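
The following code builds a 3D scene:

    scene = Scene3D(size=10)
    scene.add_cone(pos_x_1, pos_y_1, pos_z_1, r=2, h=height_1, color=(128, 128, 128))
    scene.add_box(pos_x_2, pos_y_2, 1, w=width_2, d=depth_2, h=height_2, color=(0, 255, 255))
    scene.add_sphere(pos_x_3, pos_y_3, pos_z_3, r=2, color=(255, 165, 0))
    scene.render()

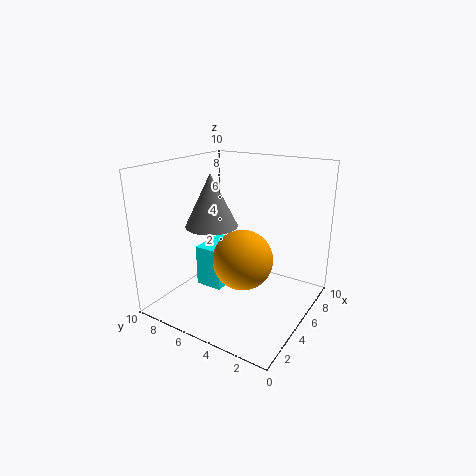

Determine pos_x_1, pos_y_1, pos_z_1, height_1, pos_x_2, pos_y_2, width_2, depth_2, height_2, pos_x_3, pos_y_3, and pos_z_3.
pos_x_1 = 6
pos_y_1 = 8
pos_z_1 = 5
height_1 = 4
pos_x_2 = 4
pos_y_2 = 6
width_2 = 3
depth_2 = 2
height_2 = 3
pos_x_3 = 4
pos_y_3 = 4
pos_z_3 = 4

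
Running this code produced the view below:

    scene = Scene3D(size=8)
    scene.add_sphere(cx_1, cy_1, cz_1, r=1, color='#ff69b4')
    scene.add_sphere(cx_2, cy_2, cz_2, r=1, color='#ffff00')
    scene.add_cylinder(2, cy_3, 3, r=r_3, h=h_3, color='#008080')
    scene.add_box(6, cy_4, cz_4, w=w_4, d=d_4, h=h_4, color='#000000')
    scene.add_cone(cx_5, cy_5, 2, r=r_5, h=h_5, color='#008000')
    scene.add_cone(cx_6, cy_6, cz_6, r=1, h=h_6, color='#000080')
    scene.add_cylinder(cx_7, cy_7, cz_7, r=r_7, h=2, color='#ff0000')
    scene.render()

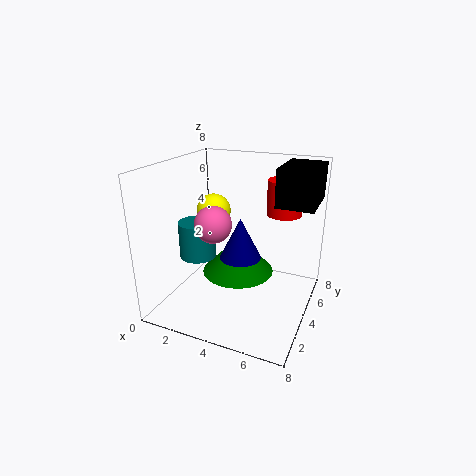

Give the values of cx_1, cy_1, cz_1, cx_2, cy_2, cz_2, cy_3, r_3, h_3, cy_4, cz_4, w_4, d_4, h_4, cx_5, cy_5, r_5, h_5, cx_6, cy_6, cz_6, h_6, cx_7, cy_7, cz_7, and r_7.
cx_1 = 3; cy_1 = 3; cz_1 = 5; cx_2 = 2; cy_2 = 5; cz_2 = 5; cy_3 = 3; r_3 = 1; h_3 = 2; cy_4 = 4; cz_4 = 6; w_4 = 2; d_4 = 3; h_4 = 2; cx_5 = 4; cy_5 = 4; r_5 = 2; h_5 = 2; cx_6 = 5; cy_6 = 2; cz_6 = 4; h_6 = 2; cx_7 = 6; cy_7 = 6; cz_7 = 5; r_7 = 1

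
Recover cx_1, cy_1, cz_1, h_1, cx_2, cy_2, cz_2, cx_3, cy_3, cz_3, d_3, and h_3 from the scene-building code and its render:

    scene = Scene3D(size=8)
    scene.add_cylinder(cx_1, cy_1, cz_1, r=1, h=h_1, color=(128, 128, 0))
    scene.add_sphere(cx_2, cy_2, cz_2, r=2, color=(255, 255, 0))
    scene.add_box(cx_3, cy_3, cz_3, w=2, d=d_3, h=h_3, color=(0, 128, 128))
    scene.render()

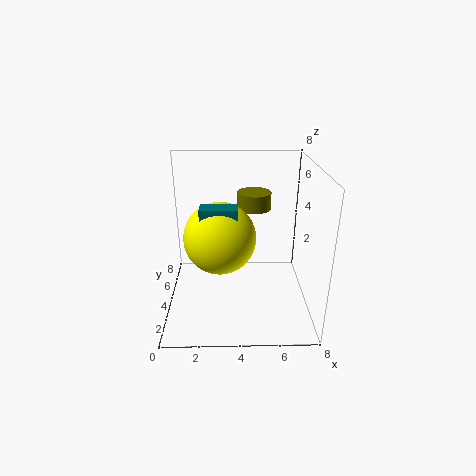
cx_1 = 5, cy_1 = 6, cz_1 = 5, h_1 = 1, cx_2 = 3, cy_2 = 4, cz_2 = 4, cx_3 = 2, cy_3 = 3, cz_3 = 5, d_3 = 1, h_3 = 1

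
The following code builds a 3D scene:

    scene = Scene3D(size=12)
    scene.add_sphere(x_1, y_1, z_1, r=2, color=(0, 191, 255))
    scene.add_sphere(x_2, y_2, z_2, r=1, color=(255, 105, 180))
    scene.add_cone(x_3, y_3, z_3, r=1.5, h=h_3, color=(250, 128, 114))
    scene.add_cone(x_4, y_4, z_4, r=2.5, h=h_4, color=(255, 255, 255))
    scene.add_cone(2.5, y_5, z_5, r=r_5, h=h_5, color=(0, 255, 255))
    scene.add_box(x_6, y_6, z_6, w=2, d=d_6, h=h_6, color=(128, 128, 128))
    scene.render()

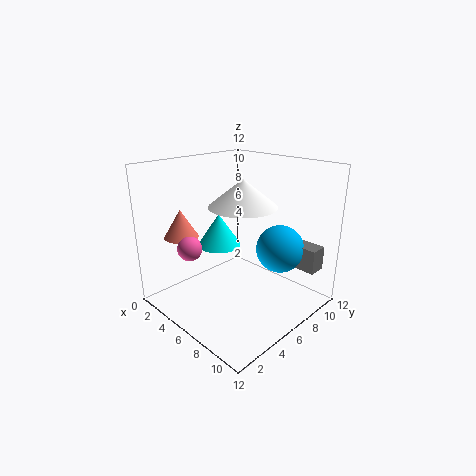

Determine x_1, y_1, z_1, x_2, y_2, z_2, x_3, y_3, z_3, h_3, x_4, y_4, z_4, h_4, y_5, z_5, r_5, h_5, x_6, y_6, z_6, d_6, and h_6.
x_1 = 8.5; y_1 = 8.5; z_1 = 5; x_2 = 4; y_2 = 2.5; z_2 = 5.5; x_3 = 1.5; y_3 = 3.5; z_3 = 5.5; h_3 = 2.5; x_4 = 8; y_4 = 4.5; z_4 = 9.5; h_4 = 2; y_5 = 7; z_5 = 4; r_5 = 2; h_5 = 3; x_6 = 9.5; y_6 = 9; z_6 = 3.5; d_6 = 1.5; h_6 = 2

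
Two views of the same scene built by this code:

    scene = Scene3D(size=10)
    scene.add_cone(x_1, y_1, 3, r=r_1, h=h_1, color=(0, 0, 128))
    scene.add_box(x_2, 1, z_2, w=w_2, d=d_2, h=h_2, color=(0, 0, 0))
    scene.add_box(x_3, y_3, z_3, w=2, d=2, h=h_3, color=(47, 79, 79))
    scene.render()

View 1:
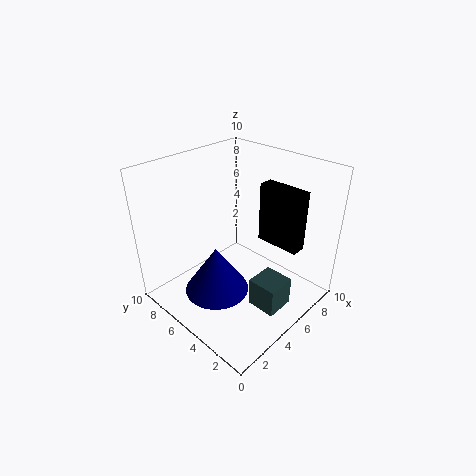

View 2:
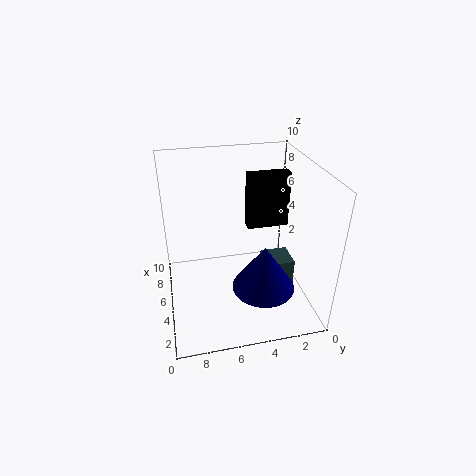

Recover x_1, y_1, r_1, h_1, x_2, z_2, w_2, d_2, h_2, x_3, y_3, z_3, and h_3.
x_1 = 2, y_1 = 4, r_1 = 2, h_1 = 3, x_2 = 6, z_2 = 5, w_2 = 1, d_2 = 3, h_2 = 4, x_3 = 4, y_3 = 1, z_3 = 1, h_3 = 2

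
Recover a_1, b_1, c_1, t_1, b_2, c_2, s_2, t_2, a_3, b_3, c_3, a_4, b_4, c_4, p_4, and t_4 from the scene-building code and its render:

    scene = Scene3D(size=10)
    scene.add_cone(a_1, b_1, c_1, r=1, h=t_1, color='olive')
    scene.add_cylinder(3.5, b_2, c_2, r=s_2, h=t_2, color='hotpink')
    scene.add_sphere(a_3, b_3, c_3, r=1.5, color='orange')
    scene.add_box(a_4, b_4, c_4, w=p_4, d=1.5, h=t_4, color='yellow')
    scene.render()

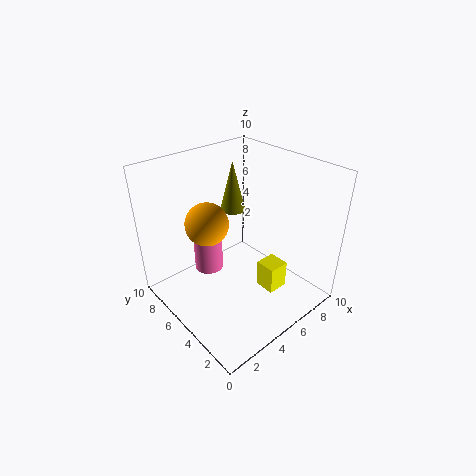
a_1 = 7.5, b_1 = 8.5, c_1 = 5, t_1 = 4, b_2 = 6.5, c_2 = 2.5, s_2 = 1, t_2 = 4, a_3 = 3.5, b_3 = 6.5, c_3 = 6, a_4 = 6, b_4 = 2.5, c_4 = 1, p_4 = 1.5, t_4 = 2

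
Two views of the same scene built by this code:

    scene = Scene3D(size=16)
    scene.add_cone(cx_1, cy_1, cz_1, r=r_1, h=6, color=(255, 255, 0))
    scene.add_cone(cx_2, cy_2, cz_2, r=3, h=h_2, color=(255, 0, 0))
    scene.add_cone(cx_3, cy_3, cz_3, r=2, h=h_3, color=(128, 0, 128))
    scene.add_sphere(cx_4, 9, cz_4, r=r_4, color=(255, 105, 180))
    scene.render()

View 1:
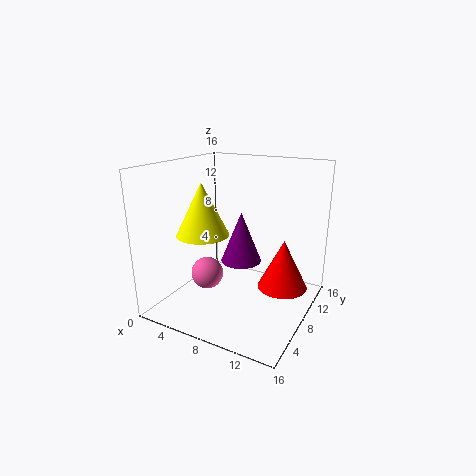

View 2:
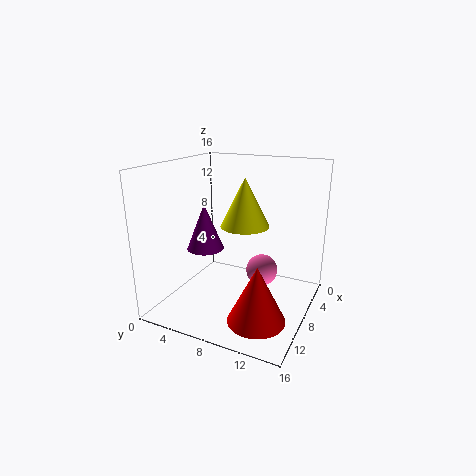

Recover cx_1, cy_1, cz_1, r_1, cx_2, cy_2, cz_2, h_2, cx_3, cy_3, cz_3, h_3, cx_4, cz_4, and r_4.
cx_1 = 4
cy_1 = 7
cz_1 = 8
r_1 = 3
cx_2 = 12
cy_2 = 12
cz_2 = 1
h_2 = 6
cx_3 = 10
cy_3 = 5
cz_3 = 7
h_3 = 5
cx_4 = 3
cz_4 = 2
r_4 = 2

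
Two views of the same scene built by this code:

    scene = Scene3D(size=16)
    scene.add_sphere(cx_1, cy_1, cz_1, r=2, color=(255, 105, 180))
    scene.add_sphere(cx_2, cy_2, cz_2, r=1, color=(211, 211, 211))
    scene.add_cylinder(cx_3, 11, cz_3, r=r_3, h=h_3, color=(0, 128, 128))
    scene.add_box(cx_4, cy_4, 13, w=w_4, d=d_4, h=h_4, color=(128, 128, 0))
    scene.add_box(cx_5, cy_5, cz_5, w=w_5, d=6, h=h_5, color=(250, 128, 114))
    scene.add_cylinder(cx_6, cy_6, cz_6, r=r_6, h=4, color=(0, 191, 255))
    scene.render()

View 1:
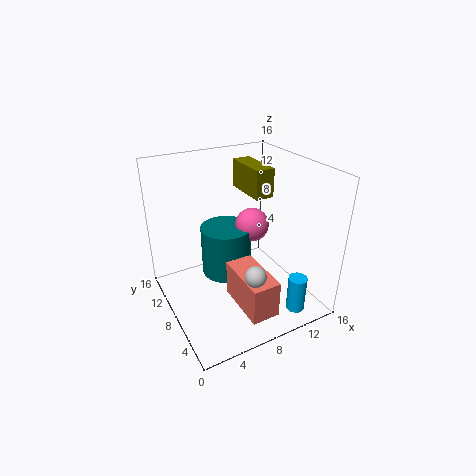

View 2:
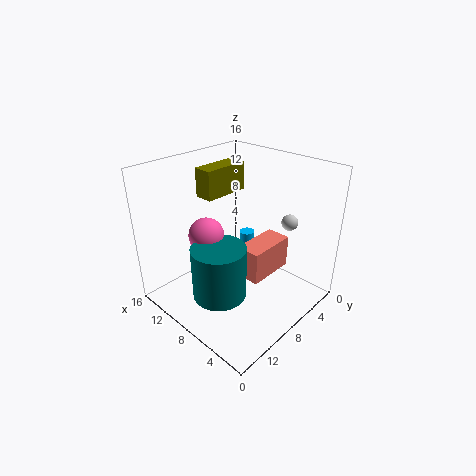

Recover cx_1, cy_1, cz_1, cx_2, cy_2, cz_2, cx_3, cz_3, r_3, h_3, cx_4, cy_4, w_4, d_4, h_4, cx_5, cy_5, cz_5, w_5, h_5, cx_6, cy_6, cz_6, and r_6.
cx_1 = 11
cy_1 = 10
cz_1 = 8
cx_2 = 6
cy_2 = 1
cz_2 = 8
cx_3 = 8
cz_3 = 2
r_3 = 3
h_3 = 6
cx_4 = 9
cy_4 = 6
w_4 = 2
d_4 = 5
h_4 = 3
cx_5 = 6
cy_5 = 1
cz_5 = 2
w_5 = 3
h_5 = 4
cx_6 = 12
cy_6 = 2
cz_6 = 1
r_6 = 1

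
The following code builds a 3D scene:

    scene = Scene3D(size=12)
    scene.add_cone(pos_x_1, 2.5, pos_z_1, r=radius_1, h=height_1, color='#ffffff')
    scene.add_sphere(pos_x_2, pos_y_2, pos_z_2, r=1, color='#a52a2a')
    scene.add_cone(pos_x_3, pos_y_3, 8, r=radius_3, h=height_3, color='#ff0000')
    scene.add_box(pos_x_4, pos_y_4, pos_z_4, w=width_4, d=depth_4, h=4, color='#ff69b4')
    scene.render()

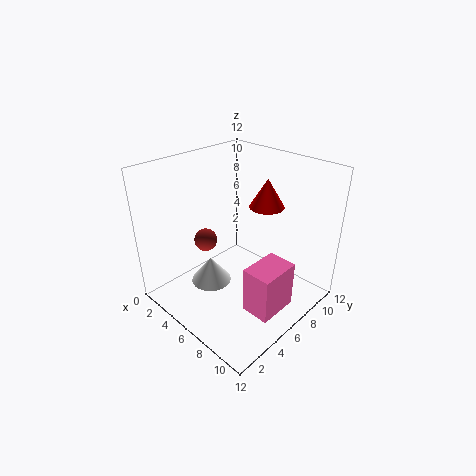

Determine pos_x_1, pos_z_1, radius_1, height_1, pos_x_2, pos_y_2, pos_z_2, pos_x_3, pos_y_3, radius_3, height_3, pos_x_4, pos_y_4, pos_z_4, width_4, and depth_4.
pos_x_1 = 6.5
pos_z_1 = 4
radius_1 = 1.5
height_1 = 2
pos_x_2 = 3
pos_y_2 = 5
pos_z_2 = 5
pos_x_3 = 6.5
pos_y_3 = 9
radius_3 = 1.5
height_3 = 2.5
pos_x_4 = 8
pos_y_4 = 4.5
pos_z_4 = 0.5
width_4 = 2.5
depth_4 = 3.5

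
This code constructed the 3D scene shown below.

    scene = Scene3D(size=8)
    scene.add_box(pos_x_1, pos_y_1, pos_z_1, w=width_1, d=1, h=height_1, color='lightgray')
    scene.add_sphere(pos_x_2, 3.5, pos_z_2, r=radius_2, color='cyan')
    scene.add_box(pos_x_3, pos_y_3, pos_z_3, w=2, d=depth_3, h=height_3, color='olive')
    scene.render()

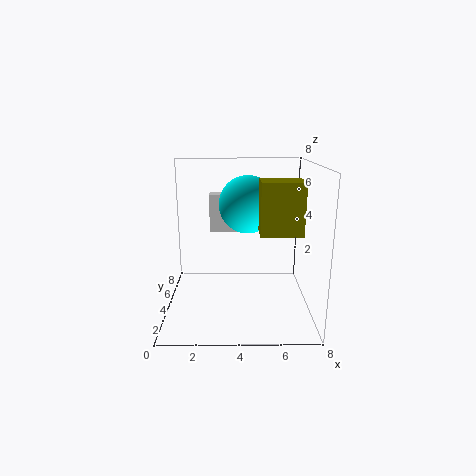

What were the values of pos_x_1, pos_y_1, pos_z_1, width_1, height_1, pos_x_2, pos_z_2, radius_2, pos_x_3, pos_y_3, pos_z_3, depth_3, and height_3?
pos_x_1 = 2.5, pos_y_1 = 3.5, pos_z_1 = 4.5, width_1 = 2, height_1 = 2, pos_x_2 = 4.5, pos_z_2 = 6, radius_2 = 1.5, pos_x_3 = 5, pos_y_3 = 1, pos_z_3 = 5, depth_3 = 1.5, height_3 = 2.5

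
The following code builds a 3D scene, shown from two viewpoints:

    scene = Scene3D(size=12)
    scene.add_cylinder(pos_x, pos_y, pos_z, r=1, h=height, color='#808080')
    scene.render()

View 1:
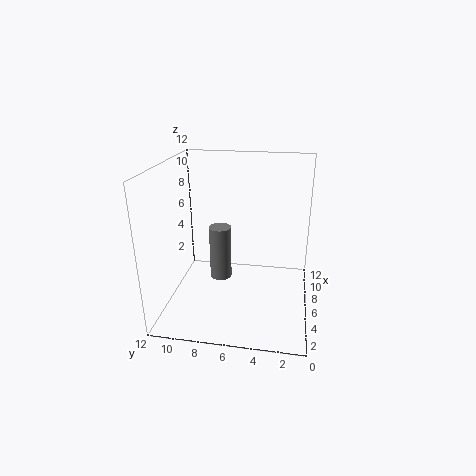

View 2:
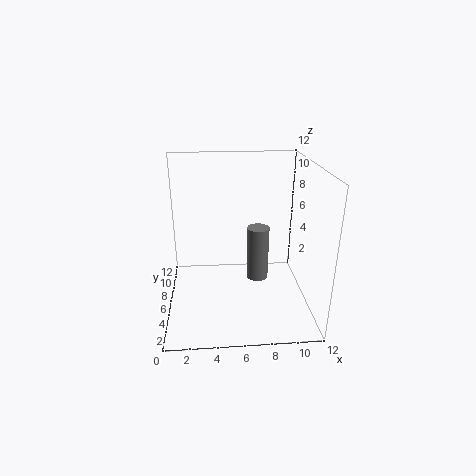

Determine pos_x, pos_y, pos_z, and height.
pos_x = 8, pos_y = 8, pos_z = 1, height = 5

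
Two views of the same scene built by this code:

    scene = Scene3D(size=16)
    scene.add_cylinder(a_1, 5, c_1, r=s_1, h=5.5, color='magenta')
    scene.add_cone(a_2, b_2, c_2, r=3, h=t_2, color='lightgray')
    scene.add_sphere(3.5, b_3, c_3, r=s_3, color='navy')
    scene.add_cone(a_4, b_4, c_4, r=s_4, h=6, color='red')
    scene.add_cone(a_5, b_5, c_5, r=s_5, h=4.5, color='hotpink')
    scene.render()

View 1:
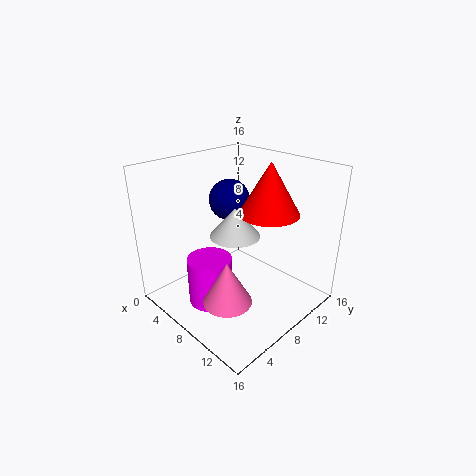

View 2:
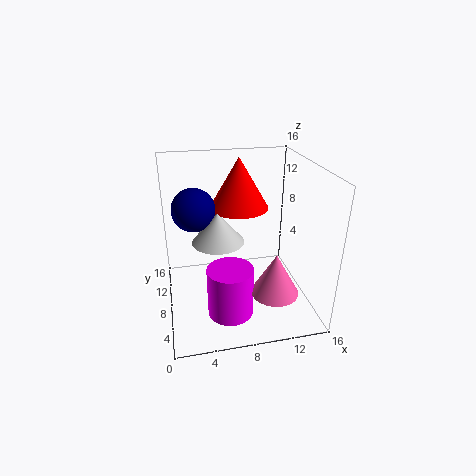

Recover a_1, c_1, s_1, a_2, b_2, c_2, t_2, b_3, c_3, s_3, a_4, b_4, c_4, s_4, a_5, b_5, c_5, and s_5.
a_1 = 6.5, c_1 = 0.5, s_1 = 2.5, a_2 = 6, b_2 = 9.5, c_2 = 7, t_2 = 3.5, b_3 = 11, c_3 = 10.5, s_3 = 2.5, a_4 = 9, b_4 = 12, c_4 = 10, s_4 = 3.5, a_5 = 11, b_5 = 3.5, c_5 = 3.5, s_5 = 2.5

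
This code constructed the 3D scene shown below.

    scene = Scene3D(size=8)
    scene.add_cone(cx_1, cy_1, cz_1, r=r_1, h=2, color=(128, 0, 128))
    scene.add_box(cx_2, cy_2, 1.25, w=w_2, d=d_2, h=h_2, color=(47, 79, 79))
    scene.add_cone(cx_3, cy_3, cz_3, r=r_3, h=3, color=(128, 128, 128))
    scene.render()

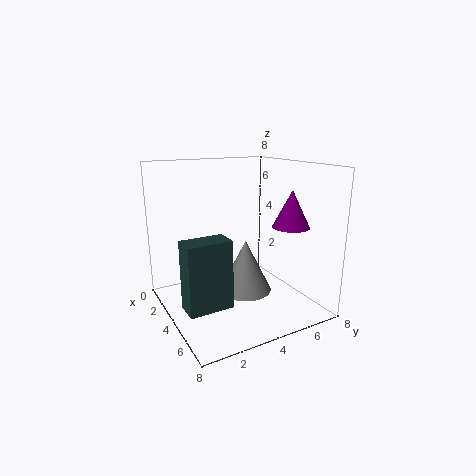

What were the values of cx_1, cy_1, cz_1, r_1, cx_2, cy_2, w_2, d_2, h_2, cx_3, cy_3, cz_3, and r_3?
cx_1 = 5.75, cy_1 = 6.25, cz_1 = 4.75, r_1 = 1, cx_2 = 5, cy_2 = 0.25, w_2 = 1.25, d_2 = 2.25, h_2 = 3.5, cx_3 = 4, cy_3 = 4.5, cz_3 = 0.75, r_3 = 1.5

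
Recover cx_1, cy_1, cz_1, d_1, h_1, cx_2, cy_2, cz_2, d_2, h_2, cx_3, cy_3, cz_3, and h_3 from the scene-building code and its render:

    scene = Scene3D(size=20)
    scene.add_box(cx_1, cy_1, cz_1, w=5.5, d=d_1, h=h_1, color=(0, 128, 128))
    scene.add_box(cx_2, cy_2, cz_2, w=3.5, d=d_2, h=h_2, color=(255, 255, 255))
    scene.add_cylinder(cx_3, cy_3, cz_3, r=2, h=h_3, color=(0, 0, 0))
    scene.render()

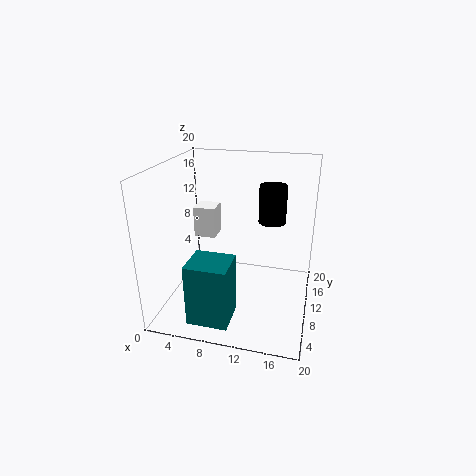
cx_1 = 5
cy_1 = 2
cz_1 = 0.5
d_1 = 5
h_1 = 8.5
cx_2 = 1
cy_2 = 16
cz_2 = 6.5
d_2 = 3.5
h_2 = 5
cx_3 = 14
cy_3 = 14.5
cz_3 = 11
h_3 = 5.5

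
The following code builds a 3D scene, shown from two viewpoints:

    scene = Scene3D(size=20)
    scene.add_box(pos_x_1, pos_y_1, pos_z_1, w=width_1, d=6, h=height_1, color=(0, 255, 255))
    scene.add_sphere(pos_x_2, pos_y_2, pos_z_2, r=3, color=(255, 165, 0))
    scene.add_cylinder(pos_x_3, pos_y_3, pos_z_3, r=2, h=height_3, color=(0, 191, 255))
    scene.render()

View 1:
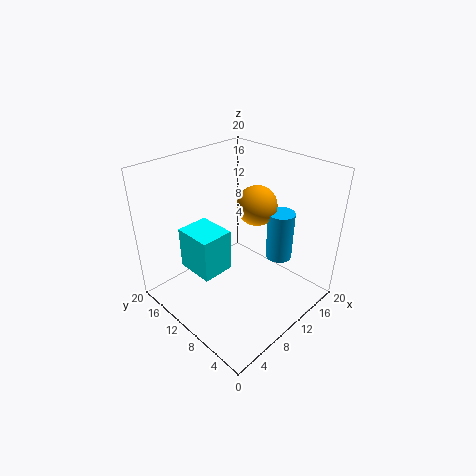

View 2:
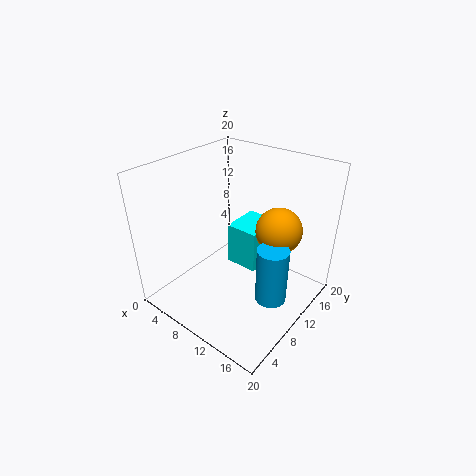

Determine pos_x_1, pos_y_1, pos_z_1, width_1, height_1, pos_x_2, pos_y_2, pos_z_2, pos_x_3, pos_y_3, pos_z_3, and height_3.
pos_x_1 = 6
pos_y_1 = 12.5
pos_z_1 = 3
width_1 = 5
height_1 = 6.5
pos_x_2 = 15.5
pos_y_2 = 11.5
pos_z_2 = 12.5
pos_x_3 = 17
pos_y_3 = 8
pos_z_3 = 4.5
height_3 = 7.5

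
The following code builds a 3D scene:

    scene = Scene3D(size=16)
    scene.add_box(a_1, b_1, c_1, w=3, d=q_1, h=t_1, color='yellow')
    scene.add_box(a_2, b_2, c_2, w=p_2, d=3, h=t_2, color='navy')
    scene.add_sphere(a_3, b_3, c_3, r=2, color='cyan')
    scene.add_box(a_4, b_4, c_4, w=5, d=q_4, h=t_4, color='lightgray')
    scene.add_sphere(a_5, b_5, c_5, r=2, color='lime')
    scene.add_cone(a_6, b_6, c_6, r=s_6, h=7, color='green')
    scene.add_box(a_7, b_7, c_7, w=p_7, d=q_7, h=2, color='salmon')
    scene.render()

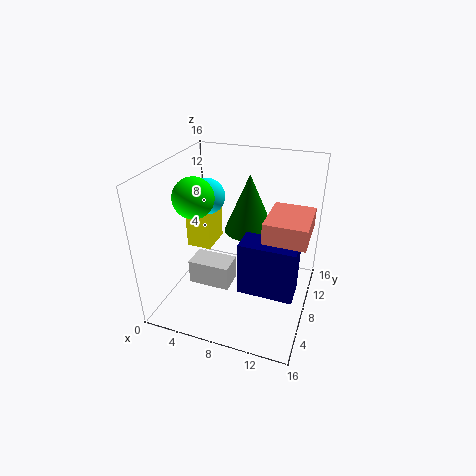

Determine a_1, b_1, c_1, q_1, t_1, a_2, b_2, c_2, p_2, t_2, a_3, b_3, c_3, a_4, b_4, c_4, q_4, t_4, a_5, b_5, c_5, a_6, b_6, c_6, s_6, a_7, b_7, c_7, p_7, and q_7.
a_1 = 1
b_1 = 9
c_1 = 5
q_1 = 4
t_1 = 6
a_2 = 9
b_2 = 5
c_2 = 3
p_2 = 6
t_2 = 6
a_3 = 4
b_3 = 9
c_3 = 12
a_4 = 2
b_4 = 7
c_4 = 1
q_4 = 3
t_4 = 3
a_5 = 5
b_5 = 4
c_5 = 14
a_6 = 8
b_6 = 12
c_6 = 7
s_6 = 3
a_7 = 12
b_7 = 3
c_7 = 11
p_7 = 4
q_7 = 5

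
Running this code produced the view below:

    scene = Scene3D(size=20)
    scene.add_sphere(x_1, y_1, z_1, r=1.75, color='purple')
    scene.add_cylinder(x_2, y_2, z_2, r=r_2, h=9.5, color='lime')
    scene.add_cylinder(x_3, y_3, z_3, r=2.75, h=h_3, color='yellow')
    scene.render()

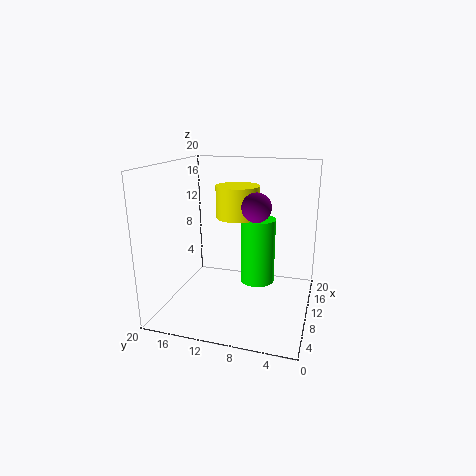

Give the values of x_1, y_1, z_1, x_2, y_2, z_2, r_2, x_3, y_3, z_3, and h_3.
x_1 = 5
y_1 = 6.25
z_1 = 15.75
x_2 = 12.5
y_2 = 7.75
z_2 = 2.75
r_2 = 2.5
x_3 = 7.5
y_3 = 9.25
z_3 = 13.75
h_3 = 4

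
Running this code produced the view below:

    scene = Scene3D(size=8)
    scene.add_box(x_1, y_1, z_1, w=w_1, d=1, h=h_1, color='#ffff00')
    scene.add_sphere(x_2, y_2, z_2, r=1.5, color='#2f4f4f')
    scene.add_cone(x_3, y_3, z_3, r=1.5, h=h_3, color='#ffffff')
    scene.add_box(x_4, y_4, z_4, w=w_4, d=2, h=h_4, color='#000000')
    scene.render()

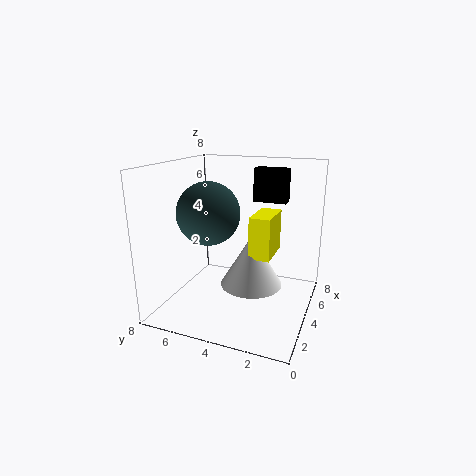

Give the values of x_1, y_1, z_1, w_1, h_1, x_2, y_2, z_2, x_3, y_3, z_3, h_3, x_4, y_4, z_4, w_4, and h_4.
x_1 = 1.5
y_1 = 1.5
z_1 = 4
w_1 = 2
h_1 = 2
x_2 = 1.5
y_2 = 4.5
z_2 = 6
x_3 = 2
y_3 = 2.5
z_3 = 2.5
h_3 = 2.5
x_4 = 6.5
y_4 = 2
z_4 = 5.5
w_4 = 1
h_4 = 2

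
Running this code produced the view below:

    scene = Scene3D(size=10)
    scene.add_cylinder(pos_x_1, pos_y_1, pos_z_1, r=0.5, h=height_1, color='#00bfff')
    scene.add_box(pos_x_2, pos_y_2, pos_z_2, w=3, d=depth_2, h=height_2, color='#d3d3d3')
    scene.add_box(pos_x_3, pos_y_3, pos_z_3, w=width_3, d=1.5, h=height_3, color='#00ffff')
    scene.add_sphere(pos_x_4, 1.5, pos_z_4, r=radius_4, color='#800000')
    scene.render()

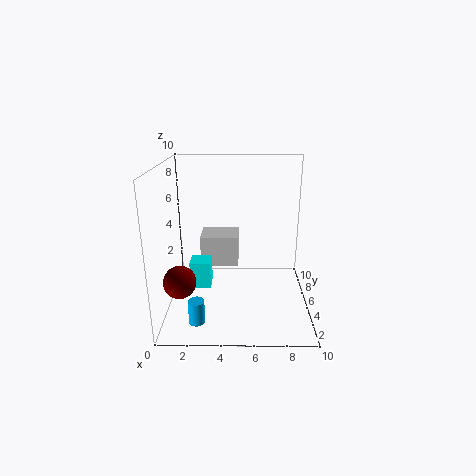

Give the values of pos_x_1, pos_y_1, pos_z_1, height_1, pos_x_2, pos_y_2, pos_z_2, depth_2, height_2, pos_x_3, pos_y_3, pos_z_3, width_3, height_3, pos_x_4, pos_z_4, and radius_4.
pos_x_1 = 2.5
pos_y_1 = 1
pos_z_1 = 1
height_1 = 1.5
pos_x_2 = 2
pos_y_2 = 7.5
pos_z_2 = 1.5
depth_2 = 2.5
height_2 = 2.5
pos_x_3 = 1.5
pos_y_3 = 5
pos_z_3 = 1
width_3 = 1.5
height_3 = 2
pos_x_4 = 1.5
pos_z_4 = 3.5
radius_4 = 1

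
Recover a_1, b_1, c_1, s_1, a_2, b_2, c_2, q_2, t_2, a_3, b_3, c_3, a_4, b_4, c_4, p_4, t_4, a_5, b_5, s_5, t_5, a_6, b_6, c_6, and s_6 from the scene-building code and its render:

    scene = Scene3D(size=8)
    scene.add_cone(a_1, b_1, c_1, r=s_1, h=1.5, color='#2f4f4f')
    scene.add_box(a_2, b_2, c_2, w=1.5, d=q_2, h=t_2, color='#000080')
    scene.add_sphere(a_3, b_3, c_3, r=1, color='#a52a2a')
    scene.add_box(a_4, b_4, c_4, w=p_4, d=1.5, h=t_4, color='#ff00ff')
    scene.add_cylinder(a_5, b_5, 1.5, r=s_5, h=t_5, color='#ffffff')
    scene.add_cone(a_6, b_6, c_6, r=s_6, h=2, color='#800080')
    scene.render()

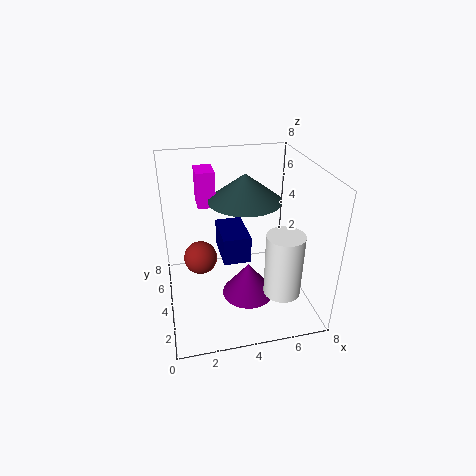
a_1 = 4.5, b_1 = 4.5, c_1 = 6, s_1 = 2, a_2 = 3, b_2 = 3, c_2 = 3, q_2 = 2.5, t_2 = 1.5, a_3 = 2, b_3 = 5.5, c_3 = 2, a_4 = 2, b_4 = 5, c_4 = 5.5, p_4 = 1, t_4 = 2, a_5 = 6, b_5 = 2, s_5 = 1, t_5 = 3.5, a_6 = 4.5, b_6 = 3.5, c_6 = 0.5, s_6 = 1.5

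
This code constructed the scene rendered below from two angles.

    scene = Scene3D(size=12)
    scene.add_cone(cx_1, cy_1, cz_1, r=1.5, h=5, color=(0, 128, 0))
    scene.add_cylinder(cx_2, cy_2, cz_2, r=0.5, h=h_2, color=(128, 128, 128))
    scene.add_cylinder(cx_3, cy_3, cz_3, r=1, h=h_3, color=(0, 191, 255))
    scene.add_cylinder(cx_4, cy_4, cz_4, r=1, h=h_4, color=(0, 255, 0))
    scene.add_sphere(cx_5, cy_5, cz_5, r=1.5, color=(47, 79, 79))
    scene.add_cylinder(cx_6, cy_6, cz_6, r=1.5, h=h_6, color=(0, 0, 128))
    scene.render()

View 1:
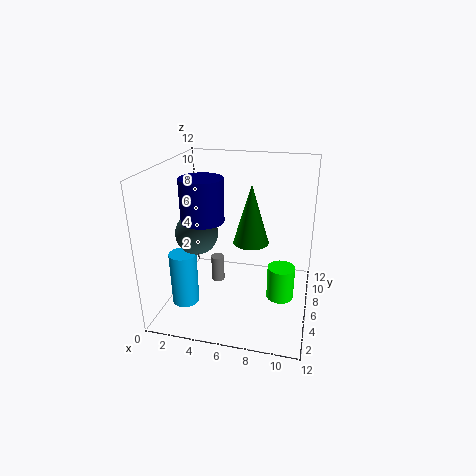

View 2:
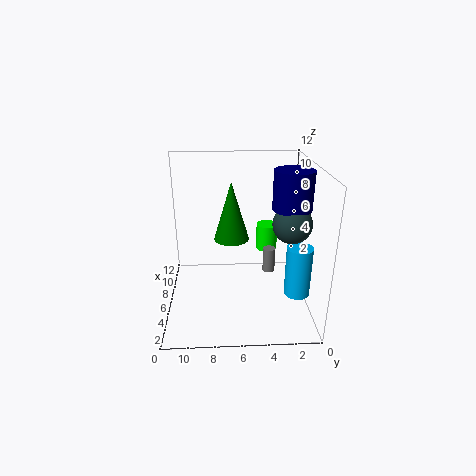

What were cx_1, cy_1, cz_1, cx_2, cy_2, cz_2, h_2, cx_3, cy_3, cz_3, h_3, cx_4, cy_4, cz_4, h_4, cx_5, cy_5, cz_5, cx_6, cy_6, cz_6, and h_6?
cx_1 = 7
cy_1 = 6.5
cz_1 = 5.5
cx_2 = 5
cy_2 = 3.5
cz_2 = 3.5
h_2 = 2
cx_3 = 3
cy_3 = 1.5
cz_3 = 2.5
h_3 = 4
cx_4 = 10
cy_4 = 3
cz_4 = 3
h_4 = 2.5
cx_5 = 4
cy_5 = 2
cz_5 = 8
cx_6 = 4.5
cy_6 = 2
cz_6 = 9
h_6 = 3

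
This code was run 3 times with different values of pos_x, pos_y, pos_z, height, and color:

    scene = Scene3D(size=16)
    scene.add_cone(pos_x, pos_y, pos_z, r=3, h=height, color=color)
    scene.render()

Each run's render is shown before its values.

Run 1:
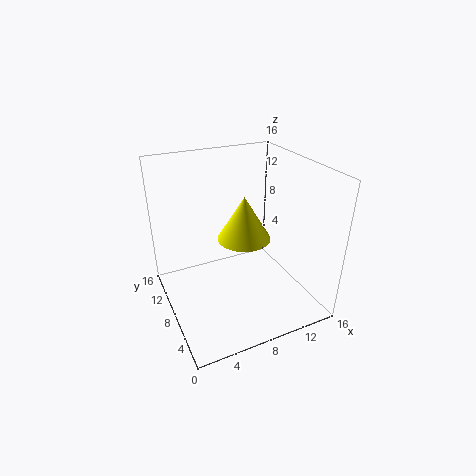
pos_x = 9, pos_y = 8.5, pos_z = 7.5, height = 5, color = 'yellow'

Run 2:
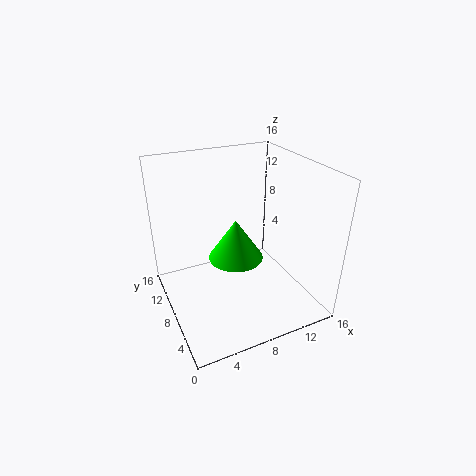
pos_x = 7.5, pos_y = 7.5, pos_z = 6, height = 4.5, color = 'lime'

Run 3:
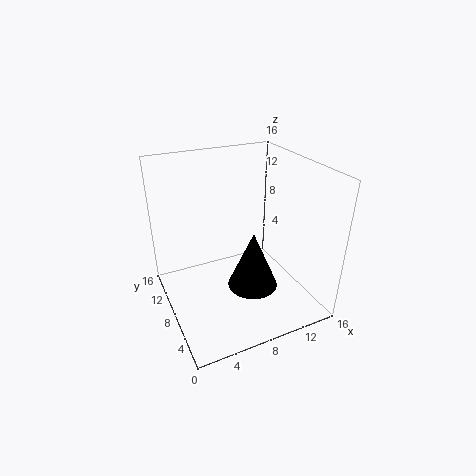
pos_x = 10, pos_y = 8, pos_z = 1, height = 7, color = 'black'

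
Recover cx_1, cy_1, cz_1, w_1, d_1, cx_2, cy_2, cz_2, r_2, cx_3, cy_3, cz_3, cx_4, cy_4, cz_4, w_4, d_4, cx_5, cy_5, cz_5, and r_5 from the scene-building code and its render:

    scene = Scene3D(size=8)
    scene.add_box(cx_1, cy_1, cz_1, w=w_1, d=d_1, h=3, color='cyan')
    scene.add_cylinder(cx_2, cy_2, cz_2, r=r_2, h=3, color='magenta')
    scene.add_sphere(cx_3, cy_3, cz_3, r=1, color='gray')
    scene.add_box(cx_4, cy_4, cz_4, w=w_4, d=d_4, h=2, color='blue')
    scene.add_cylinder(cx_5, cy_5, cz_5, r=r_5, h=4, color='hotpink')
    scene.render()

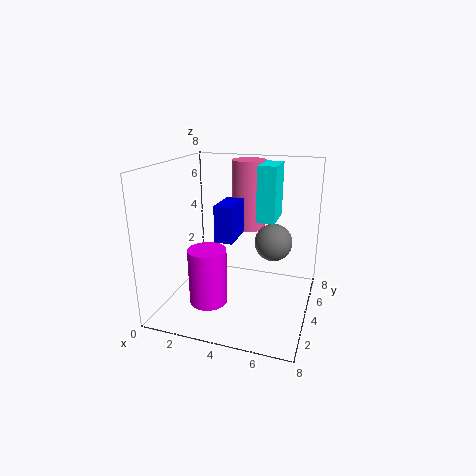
cx_1 = 5, cy_1 = 4, cz_1 = 5, w_1 = 1, d_1 = 2, cx_2 = 3, cy_2 = 2, cz_2 = 1, r_2 = 1, cx_3 = 6, cy_3 = 4, cz_3 = 4, cx_4 = 3, cy_4 = 3, cz_4 = 4, w_4 = 1, d_4 = 2, cx_5 = 4, cy_5 = 6, cz_5 = 4, r_5 = 1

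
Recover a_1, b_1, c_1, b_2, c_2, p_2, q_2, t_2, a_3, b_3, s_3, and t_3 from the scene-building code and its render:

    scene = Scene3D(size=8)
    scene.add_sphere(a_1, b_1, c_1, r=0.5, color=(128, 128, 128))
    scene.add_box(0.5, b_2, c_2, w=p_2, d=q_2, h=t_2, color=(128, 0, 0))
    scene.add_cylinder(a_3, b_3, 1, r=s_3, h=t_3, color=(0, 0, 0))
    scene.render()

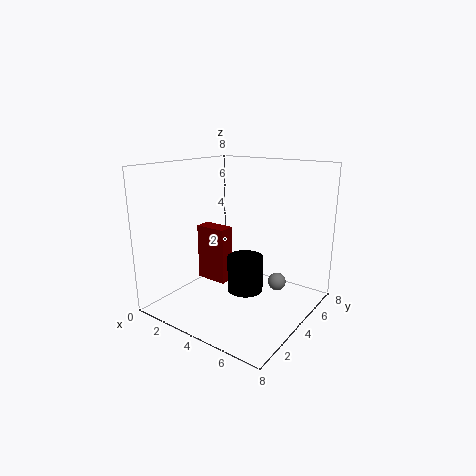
a_1 = 6
b_1 = 5
c_1 = 1.5
b_2 = 4.5
c_2 = 0.5
p_2 = 2
q_2 = 1
t_2 = 3.5
a_3 = 4.5
b_3 = 4
s_3 = 1
t_3 = 2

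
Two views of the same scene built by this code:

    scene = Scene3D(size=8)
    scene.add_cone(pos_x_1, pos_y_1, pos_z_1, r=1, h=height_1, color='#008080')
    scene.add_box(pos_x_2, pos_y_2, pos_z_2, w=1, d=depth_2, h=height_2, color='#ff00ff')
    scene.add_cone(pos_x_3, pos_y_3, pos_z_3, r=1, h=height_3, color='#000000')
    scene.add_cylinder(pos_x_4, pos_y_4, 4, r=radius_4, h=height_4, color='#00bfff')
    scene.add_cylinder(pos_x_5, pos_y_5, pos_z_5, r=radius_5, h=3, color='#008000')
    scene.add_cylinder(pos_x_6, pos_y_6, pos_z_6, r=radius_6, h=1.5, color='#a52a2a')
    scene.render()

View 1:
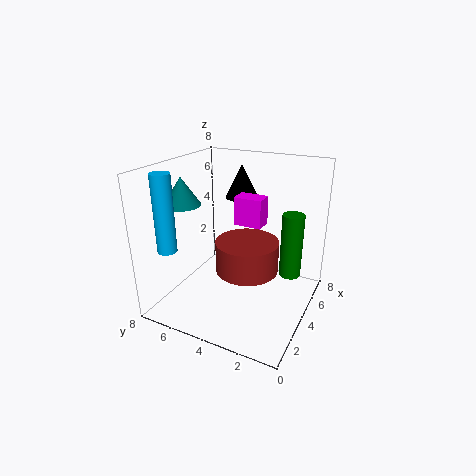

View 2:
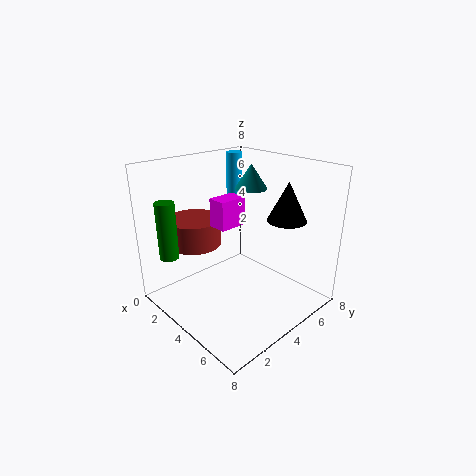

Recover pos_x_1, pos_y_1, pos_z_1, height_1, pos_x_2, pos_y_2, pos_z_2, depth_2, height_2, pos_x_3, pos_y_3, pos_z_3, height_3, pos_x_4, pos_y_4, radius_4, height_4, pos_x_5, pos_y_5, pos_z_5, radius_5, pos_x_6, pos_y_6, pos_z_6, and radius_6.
pos_x_1 = 2.5
pos_y_1 = 6.5
pos_z_1 = 6
height_1 = 1.5
pos_x_2 = 3.5
pos_y_2 = 2.5
pos_z_2 = 5
depth_2 = 1.5
height_2 = 1.5
pos_x_3 = 6.5
pos_y_3 = 5
pos_z_3 = 5.5
height_3 = 2
pos_x_4 = 1
pos_y_4 = 6.5
radius_4 = 0.5
height_4 = 4
pos_x_5 = 2.5
pos_y_5 = 0.5
pos_z_5 = 3.5
radius_5 = 0.5
pos_x_6 = 2
pos_y_6 = 2.5
pos_z_6 = 3.5
radius_6 = 1.5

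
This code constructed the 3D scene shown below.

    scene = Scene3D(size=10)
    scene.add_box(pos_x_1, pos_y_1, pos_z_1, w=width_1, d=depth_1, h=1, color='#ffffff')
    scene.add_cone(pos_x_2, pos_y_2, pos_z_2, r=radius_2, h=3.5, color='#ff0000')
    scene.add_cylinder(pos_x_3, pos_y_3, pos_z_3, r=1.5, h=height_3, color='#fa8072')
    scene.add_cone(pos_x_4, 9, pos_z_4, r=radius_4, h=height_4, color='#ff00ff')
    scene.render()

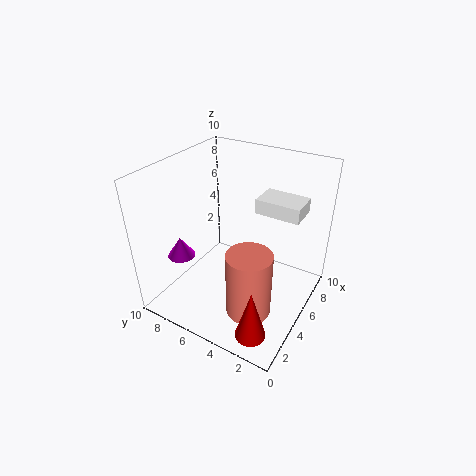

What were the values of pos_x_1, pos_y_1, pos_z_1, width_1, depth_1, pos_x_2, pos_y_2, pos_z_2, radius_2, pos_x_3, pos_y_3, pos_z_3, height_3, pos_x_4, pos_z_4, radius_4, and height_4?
pos_x_1 = 5.5
pos_y_1 = 1
pos_z_1 = 7
width_1 = 2
depth_1 = 3
pos_x_2 = 1.5
pos_y_2 = 2
pos_z_2 = 0.5
radius_2 = 1
pos_x_3 = 3
pos_y_3 = 3
pos_z_3 = 1
height_3 = 4.5
pos_x_4 = 3.5
pos_z_4 = 3
radius_4 = 1
height_4 = 1.5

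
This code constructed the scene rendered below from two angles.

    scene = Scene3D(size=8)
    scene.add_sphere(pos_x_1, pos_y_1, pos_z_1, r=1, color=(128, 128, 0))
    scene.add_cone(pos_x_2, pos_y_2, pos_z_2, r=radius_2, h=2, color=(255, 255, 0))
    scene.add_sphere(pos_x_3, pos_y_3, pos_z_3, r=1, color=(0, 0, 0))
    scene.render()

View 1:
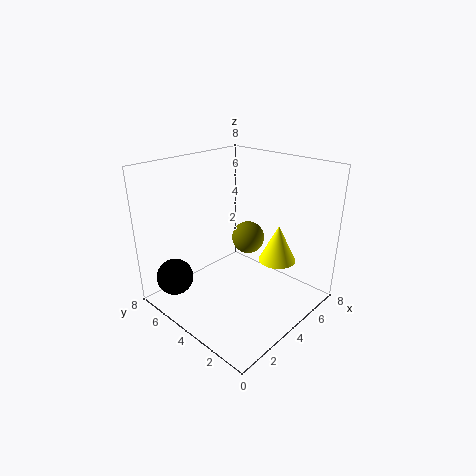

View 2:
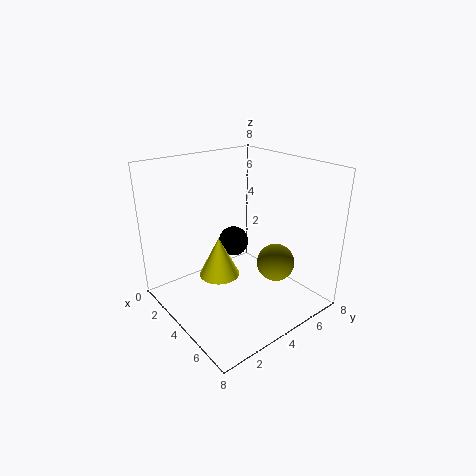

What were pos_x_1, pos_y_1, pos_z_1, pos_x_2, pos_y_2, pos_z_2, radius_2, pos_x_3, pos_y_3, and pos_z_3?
pos_x_1 = 6
pos_y_1 = 5
pos_z_1 = 3
pos_x_2 = 5
pos_y_2 = 2
pos_z_2 = 3
radius_2 = 1
pos_x_3 = 1
pos_y_3 = 6
pos_z_3 = 2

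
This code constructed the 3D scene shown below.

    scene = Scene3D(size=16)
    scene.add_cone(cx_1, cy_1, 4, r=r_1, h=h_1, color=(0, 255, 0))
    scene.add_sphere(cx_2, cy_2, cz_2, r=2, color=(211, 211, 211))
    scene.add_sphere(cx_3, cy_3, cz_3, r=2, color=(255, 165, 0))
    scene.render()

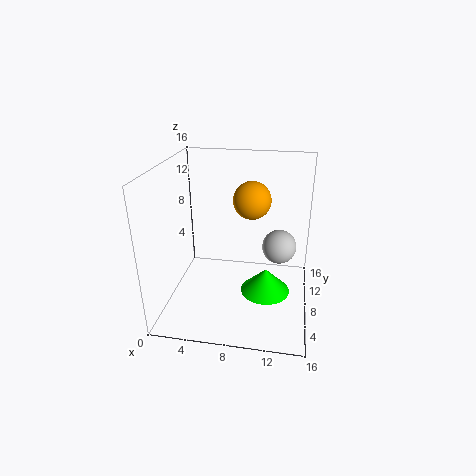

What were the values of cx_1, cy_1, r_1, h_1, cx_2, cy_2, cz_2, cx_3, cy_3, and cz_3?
cx_1 = 11.5
cy_1 = 4.5
r_1 = 2.5
h_1 = 2.5
cx_2 = 12.5
cy_2 = 10.5
cz_2 = 6
cx_3 = 9.5
cy_3 = 8
cz_3 = 12.5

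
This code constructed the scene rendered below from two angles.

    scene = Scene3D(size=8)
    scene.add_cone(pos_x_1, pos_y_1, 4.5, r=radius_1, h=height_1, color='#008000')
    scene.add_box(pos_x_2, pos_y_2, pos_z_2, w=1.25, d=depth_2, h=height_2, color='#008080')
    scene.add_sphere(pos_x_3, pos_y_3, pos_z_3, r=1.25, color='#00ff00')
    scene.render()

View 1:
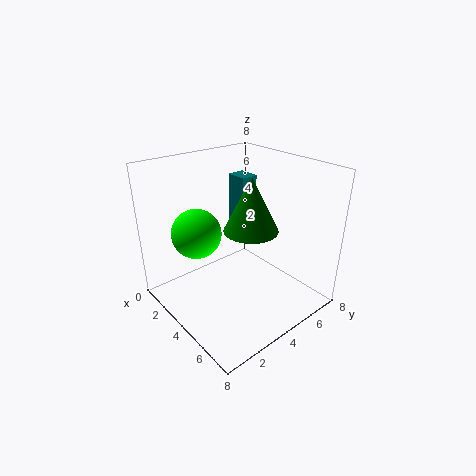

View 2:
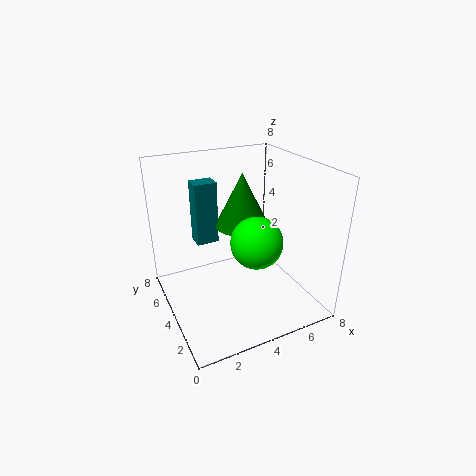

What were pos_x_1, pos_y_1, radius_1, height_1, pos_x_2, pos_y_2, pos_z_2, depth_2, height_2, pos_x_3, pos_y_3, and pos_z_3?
pos_x_1 = 4.5, pos_y_1 = 4.5, radius_1 = 1.5, height_1 = 3, pos_x_2 = 2, pos_y_2 = 5, pos_z_2 = 3.5, depth_2 = 1, height_2 = 3.5, pos_x_3 = 3.75, pos_y_3 = 1.5, pos_z_3 = 5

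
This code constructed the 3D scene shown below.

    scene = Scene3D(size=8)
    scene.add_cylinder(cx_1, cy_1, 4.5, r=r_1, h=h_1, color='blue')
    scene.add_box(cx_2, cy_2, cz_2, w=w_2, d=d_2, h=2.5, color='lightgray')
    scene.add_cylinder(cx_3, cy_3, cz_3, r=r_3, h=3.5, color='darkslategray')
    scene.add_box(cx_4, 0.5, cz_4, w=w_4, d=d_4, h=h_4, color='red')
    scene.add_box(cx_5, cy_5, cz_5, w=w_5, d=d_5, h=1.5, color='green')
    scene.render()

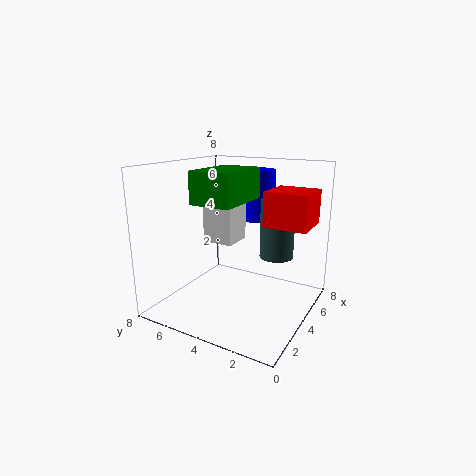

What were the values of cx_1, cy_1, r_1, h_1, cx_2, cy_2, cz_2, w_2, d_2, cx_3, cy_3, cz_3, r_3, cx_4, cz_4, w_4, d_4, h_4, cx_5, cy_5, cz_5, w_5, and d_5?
cx_1 = 6.5, cy_1 = 4, r_1 = 1, h_1 = 3, cx_2 = 1.5, cy_2 = 3, cz_2 = 4.5, w_2 = 1.5, d_2 = 1.5, cx_3 = 6, cy_3 = 2.5, cz_3 = 2.5, r_3 = 1, cx_4 = 5, cz_4 = 4.5, w_4 = 2.5, d_4 = 2.5, h_4 = 2, cx_5 = 0.5, cy_5 = 2.5, cz_5 = 6.5, w_5 = 3, d_5 = 2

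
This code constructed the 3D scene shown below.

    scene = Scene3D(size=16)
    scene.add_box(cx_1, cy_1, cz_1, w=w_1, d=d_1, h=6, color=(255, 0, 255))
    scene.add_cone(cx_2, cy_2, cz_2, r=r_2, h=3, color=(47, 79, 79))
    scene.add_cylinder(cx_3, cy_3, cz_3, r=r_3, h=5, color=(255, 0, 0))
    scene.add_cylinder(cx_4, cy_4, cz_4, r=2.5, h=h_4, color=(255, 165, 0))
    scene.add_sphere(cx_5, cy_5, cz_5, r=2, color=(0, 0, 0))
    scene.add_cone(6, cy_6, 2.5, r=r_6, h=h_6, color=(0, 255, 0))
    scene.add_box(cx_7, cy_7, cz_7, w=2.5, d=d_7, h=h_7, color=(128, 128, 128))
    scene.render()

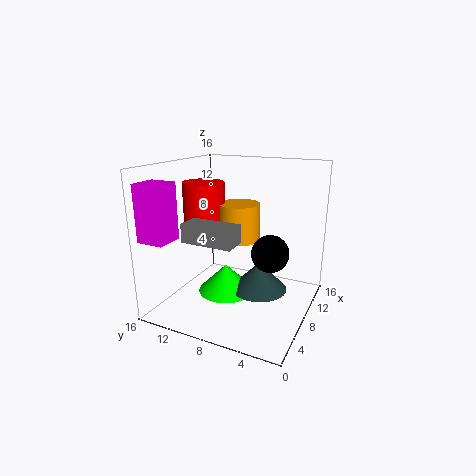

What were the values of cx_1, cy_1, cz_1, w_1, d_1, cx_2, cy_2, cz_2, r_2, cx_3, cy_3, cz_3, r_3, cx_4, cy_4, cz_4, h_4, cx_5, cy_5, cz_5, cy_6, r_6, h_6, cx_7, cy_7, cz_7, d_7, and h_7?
cx_1 = 1, cy_1 = 13, cz_1 = 8.5, w_1 = 3, d_1 = 3, cx_2 = 7, cy_2 = 5, cz_2 = 3, r_2 = 3, cx_3 = 10, cy_3 = 13.5, cz_3 = 8.5, r_3 = 2.5, cx_4 = 11.5, cy_4 = 9.5, cz_4 = 6.5, h_4 = 4.5, cx_5 = 7.5, cy_5 = 4, cz_5 = 7, cy_6 = 8.5, r_6 = 3, h_6 = 3, cx_7 = 3, cy_7 = 6.5, cz_7 = 8.5, d_7 = 5.5, h_7 = 2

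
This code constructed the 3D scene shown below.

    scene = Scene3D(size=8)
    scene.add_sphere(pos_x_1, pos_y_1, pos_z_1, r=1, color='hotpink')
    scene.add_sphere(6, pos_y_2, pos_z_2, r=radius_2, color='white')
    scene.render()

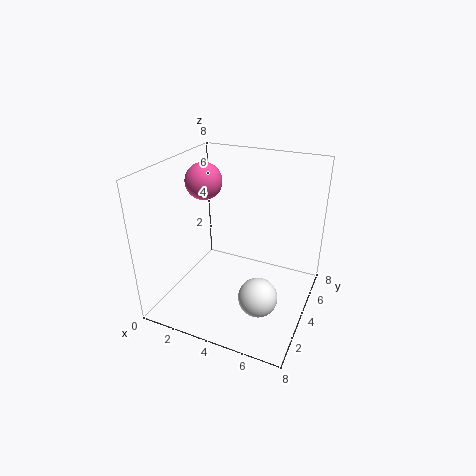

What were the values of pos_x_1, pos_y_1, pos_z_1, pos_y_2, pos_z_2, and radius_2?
pos_x_1 = 2
pos_y_1 = 4
pos_z_1 = 7
pos_y_2 = 2
pos_z_2 = 2
radius_2 = 1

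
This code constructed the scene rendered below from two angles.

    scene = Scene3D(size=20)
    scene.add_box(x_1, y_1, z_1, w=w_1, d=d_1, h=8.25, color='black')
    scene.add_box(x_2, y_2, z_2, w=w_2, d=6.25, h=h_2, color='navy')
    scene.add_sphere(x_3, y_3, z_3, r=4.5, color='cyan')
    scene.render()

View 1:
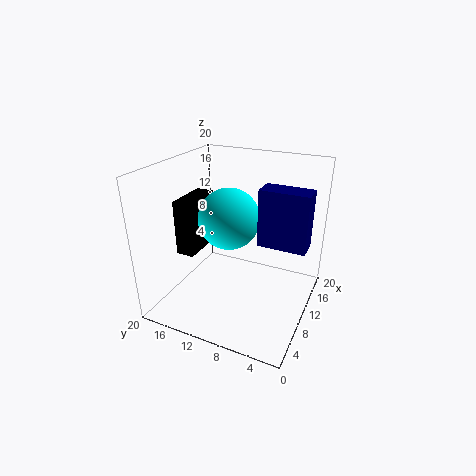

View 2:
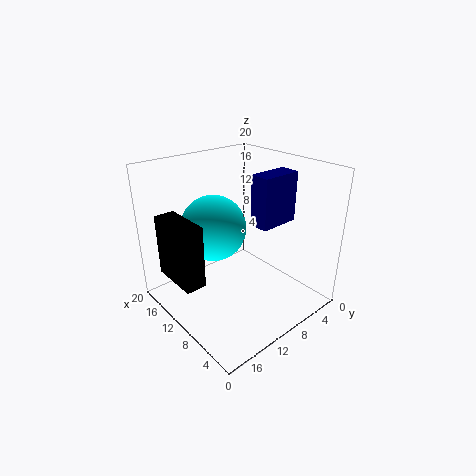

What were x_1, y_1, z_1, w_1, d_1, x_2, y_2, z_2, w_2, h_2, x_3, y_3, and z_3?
x_1 = 8.5, y_1 = 16.75, z_1 = 6, w_1 = 6.75, d_1 = 2.75, x_2 = 8.25, y_2 = 0.25, z_2 = 10.5, w_2 = 3, h_2 = 7.5, x_3 = 12.25, y_3 = 12.5, z_3 = 11.5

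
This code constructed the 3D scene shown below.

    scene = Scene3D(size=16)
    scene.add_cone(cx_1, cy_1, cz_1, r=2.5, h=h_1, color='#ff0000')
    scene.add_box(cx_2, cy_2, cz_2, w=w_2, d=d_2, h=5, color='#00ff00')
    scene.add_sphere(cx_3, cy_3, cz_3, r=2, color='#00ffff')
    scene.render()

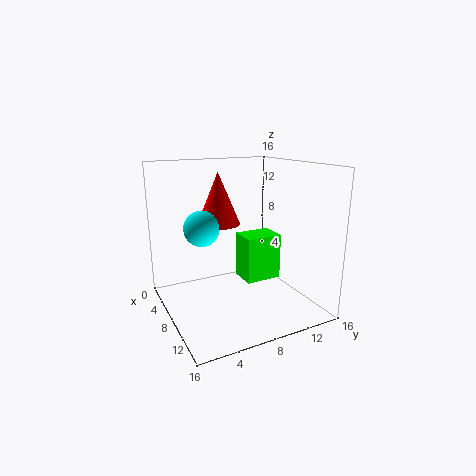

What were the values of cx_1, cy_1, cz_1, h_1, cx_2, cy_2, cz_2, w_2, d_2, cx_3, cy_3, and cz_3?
cx_1 = 5; cy_1 = 7; cz_1 = 9; h_1 = 6; cx_2 = 7.5; cy_2 = 8; cz_2 = 3.5; w_2 = 3; d_2 = 4; cx_3 = 6; cy_3 = 4.5; cz_3 = 9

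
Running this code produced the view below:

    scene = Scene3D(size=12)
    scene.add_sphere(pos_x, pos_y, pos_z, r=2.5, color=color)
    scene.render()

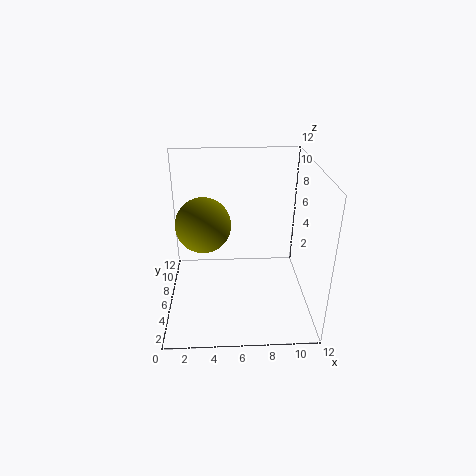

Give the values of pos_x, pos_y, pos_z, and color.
pos_x = 3, pos_y = 8.5, pos_z = 6, color = 'olive'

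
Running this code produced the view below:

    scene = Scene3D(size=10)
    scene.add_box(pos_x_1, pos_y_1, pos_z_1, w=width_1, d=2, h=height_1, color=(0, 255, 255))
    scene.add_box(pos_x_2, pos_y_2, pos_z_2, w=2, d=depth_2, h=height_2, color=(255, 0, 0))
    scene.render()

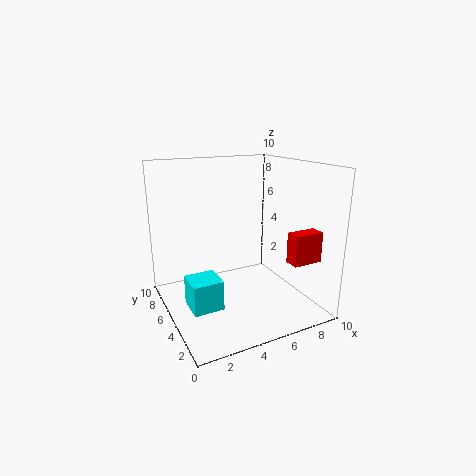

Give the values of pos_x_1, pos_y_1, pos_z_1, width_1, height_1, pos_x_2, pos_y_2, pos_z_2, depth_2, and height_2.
pos_x_1 = 1; pos_y_1 = 3; pos_z_1 = 1; width_1 = 2; height_1 = 2; pos_x_2 = 7; pos_y_2 = 1; pos_z_2 = 4; depth_2 = 1; height_2 = 2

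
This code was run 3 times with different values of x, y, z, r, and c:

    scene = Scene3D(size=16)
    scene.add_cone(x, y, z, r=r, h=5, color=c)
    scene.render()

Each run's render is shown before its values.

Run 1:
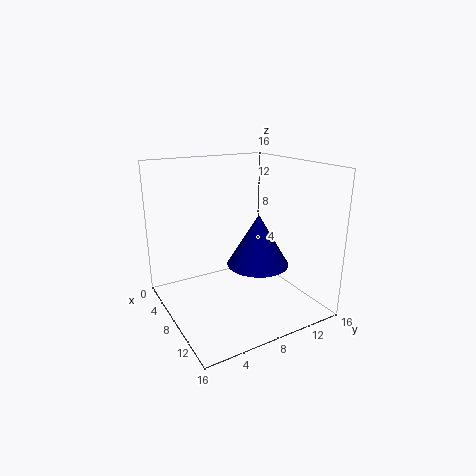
x = 12.75
y = 7.5
z = 7
r = 3
c = 'navy'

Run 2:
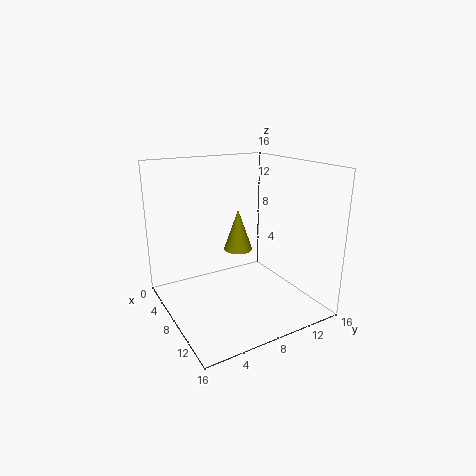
x = 5
y = 9.75
z = 5.25
r = 1.75
c = 'olive'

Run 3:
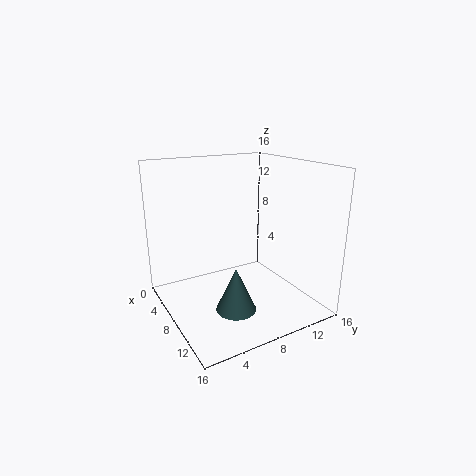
x = 9.75
y = 6.75
z = 0.25
r = 2.25
c = 'darkslategray'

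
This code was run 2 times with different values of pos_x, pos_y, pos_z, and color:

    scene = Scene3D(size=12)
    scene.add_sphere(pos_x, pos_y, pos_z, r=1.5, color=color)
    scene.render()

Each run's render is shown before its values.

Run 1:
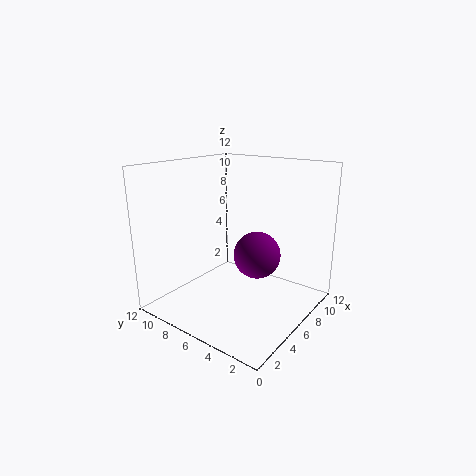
pos_x = 2
pos_y = 1.5
pos_z = 7
color = 'purple'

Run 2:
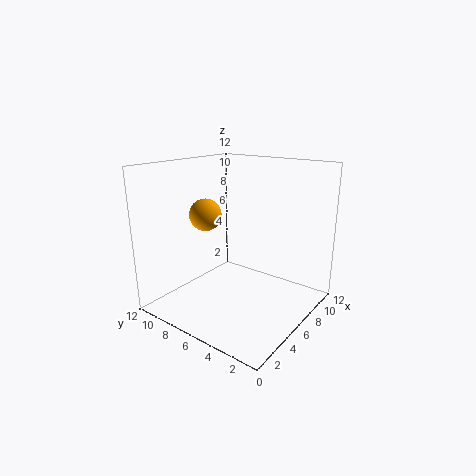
pos_x = 7
pos_y = 10.5
pos_z = 7
color = 'orange'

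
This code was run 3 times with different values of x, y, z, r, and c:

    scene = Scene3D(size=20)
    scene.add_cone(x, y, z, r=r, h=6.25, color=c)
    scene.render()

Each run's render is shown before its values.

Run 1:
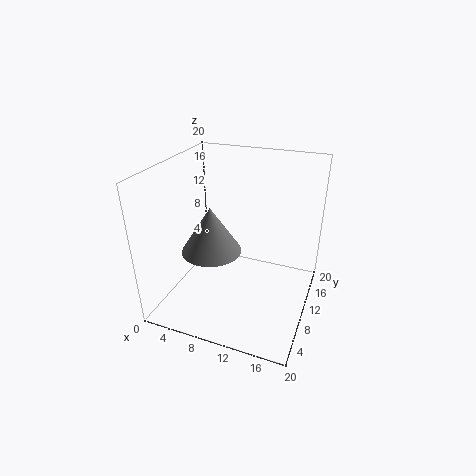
x = 7.25, y = 7.25, z = 9, r = 4, c = 'gray'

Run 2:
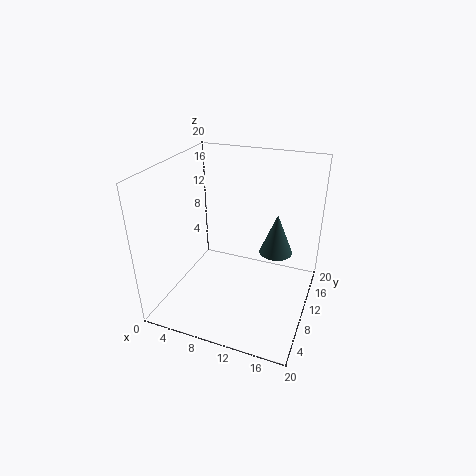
x = 14.25, y = 15, z = 5.75, r = 2.5, c = 'darkslategray'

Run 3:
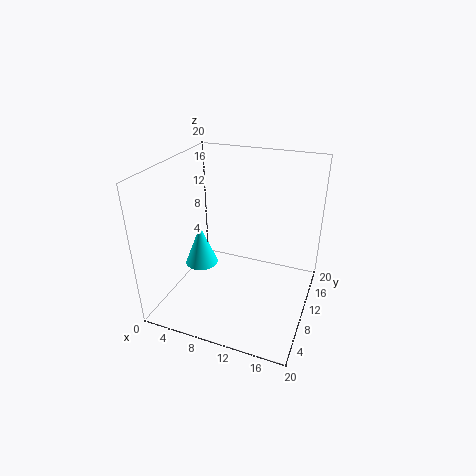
x = 3.25, y = 11.5, z = 3.5, r = 2.5, c = 'cyan'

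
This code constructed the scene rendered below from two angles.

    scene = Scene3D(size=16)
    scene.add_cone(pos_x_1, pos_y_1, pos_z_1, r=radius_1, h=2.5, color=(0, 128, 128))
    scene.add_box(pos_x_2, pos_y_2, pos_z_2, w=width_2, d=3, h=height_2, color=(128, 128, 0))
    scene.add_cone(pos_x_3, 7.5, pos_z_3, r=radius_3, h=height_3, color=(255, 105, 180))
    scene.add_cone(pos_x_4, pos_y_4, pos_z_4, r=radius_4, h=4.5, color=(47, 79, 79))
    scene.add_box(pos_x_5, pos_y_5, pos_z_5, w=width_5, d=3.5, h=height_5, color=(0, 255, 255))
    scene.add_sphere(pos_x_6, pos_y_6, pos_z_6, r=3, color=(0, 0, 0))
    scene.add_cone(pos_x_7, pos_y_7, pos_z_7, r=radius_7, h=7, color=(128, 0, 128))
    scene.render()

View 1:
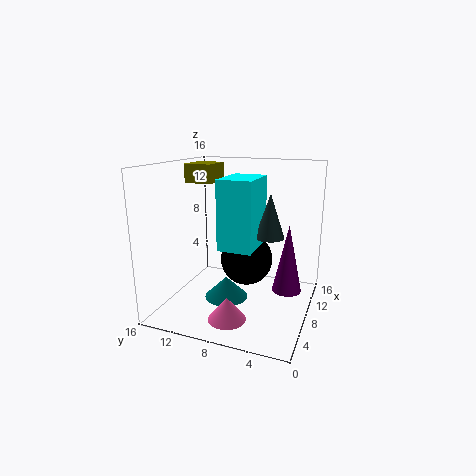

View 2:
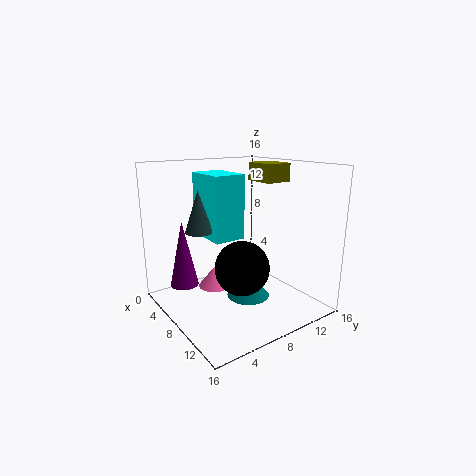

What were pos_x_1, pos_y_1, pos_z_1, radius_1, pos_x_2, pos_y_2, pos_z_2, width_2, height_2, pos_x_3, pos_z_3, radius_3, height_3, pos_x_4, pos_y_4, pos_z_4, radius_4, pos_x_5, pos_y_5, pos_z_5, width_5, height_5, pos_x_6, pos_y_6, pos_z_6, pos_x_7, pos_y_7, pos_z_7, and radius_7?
pos_x_1 = 8
pos_y_1 = 9.5
pos_z_1 = 0.5
radius_1 = 2.5
pos_x_2 = 6.5
pos_y_2 = 10.5
pos_z_2 = 14
width_2 = 3.5
height_2 = 2
pos_x_3 = 3.5
pos_z_3 = 0.5
radius_3 = 2
height_3 = 2.5
pos_x_4 = 6.5
pos_y_4 = 4
pos_z_4 = 9
radius_4 = 1.5
pos_x_5 = 3.5
pos_y_5 = 5
pos_z_5 = 8
width_5 = 5
height_5 = 7
pos_x_6 = 9.5
pos_y_6 = 7.5
pos_z_6 = 5
pos_x_7 = 6.5
pos_y_7 = 2
pos_z_7 = 3.5
radius_7 = 1.5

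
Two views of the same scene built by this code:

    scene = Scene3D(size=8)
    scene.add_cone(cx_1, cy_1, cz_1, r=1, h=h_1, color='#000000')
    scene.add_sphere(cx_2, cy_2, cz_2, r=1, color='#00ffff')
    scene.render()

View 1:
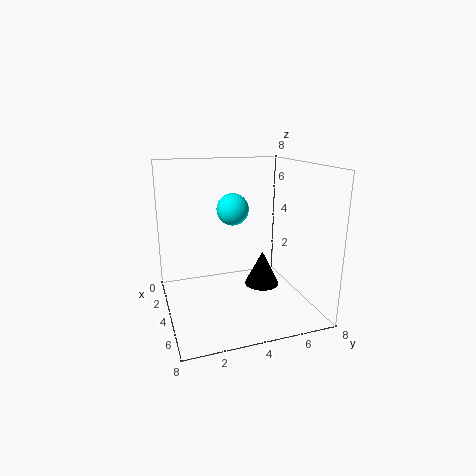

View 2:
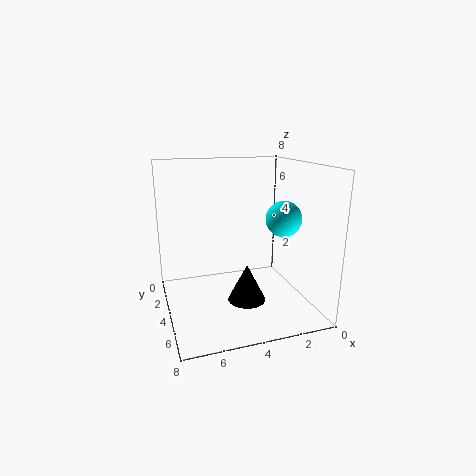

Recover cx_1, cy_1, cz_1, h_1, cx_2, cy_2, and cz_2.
cx_1 = 4; cy_1 = 5.5; cz_1 = 1; h_1 = 2; cx_2 = 1.5; cy_2 = 4.5; cz_2 = 5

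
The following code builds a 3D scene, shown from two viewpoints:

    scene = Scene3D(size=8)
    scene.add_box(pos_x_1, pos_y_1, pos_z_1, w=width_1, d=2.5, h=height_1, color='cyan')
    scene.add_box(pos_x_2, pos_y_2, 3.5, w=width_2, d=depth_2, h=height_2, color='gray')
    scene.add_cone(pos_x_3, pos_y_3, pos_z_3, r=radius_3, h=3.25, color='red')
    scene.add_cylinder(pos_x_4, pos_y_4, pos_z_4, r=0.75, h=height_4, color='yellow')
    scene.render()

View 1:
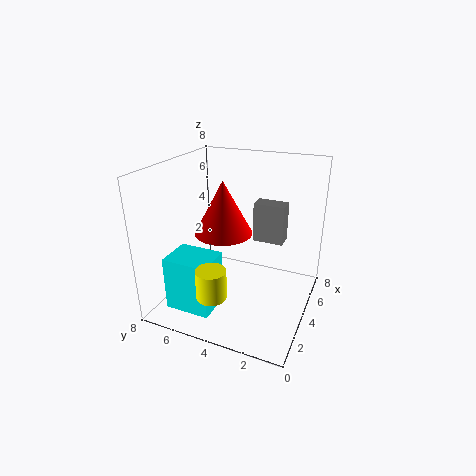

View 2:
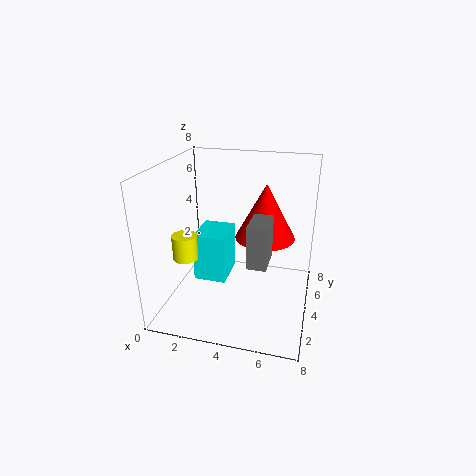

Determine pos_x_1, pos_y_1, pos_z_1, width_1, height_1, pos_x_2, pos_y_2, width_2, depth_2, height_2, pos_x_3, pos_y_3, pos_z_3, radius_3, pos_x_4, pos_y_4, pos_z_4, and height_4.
pos_x_1 = 1; pos_y_1 = 4.5; pos_z_1 = 0.5; width_1 = 2; height_1 = 3; pos_x_2 = 5; pos_y_2 = 1.75; width_2 = 1; depth_2 = 1.75; height_2 = 2.25; pos_x_3 = 5.25; pos_y_3 = 5.5; pos_z_3 = 3.5; radius_3 = 1.75; pos_x_4 = 0.75; pos_y_4 = 4; pos_z_4 = 2.25; height_4 = 1.5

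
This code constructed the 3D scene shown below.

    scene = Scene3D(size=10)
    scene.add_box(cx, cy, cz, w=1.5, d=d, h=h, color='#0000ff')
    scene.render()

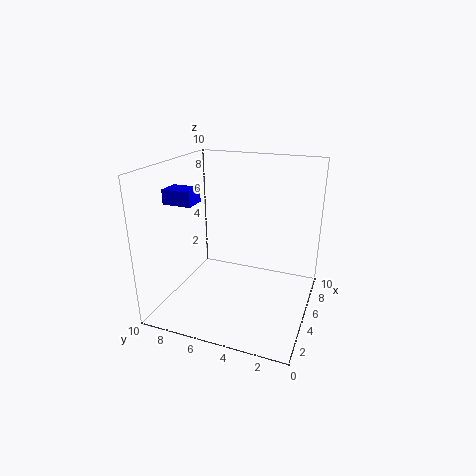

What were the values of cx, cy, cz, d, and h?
cx = 3, cy = 7.5, cz = 7.5, d = 2, h = 1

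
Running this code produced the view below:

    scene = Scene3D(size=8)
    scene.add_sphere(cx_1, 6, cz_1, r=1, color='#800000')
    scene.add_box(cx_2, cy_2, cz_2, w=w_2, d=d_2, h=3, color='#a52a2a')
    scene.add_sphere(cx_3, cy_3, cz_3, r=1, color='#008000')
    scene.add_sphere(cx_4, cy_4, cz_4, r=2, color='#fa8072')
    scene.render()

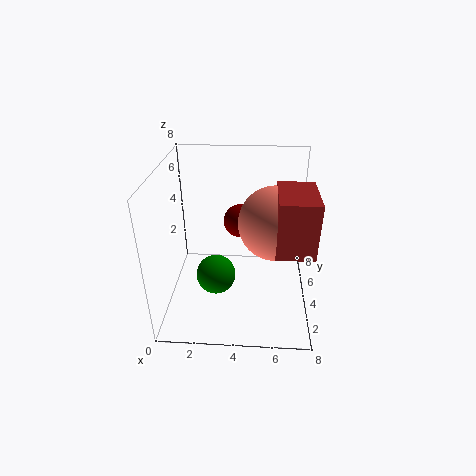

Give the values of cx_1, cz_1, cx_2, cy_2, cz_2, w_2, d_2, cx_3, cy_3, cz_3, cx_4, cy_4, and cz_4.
cx_1 = 4, cz_1 = 4, cx_2 = 6, cy_2 = 2, cz_2 = 4, w_2 = 2, d_2 = 3, cx_3 = 3, cy_3 = 2, cz_3 = 3, cx_4 = 6, cy_4 = 4, cz_4 = 5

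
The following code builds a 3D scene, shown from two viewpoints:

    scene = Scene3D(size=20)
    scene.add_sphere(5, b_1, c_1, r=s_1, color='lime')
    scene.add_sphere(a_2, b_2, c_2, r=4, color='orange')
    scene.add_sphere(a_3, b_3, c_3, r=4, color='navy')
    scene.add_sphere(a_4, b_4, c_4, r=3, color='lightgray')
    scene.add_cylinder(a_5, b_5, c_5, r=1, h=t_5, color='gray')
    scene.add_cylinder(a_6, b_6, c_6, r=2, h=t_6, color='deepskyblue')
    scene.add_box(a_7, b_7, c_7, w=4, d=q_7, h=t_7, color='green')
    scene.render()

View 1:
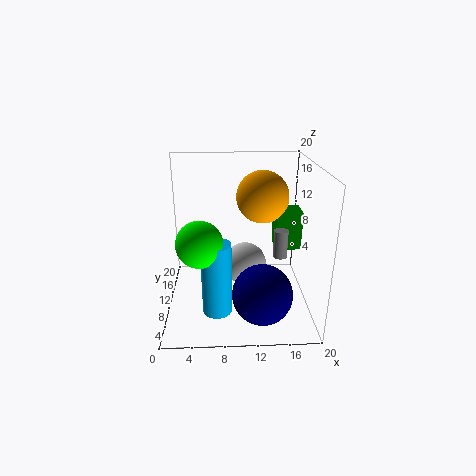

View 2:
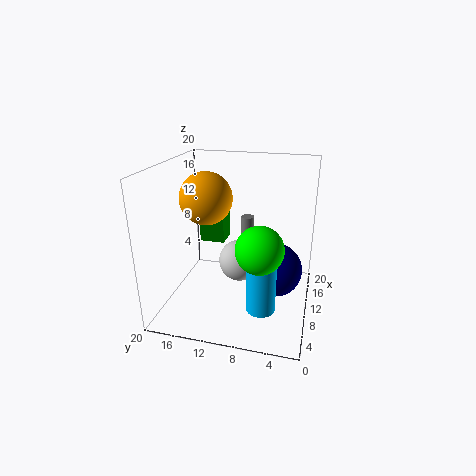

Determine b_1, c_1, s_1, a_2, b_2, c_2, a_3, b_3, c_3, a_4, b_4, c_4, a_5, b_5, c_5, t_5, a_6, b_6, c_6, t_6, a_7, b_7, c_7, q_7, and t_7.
b_1 = 6
c_1 = 11
s_1 = 3
a_2 = 14
b_2 = 16
c_2 = 14
a_3 = 13
b_3 = 5
c_3 = 4
a_4 = 11
b_4 = 10
c_4 = 6
a_5 = 16
b_5 = 10
c_5 = 7
t_5 = 4
a_6 = 7
b_6 = 6
c_6 = 1
t_6 = 10
a_7 = 16
b_7 = 14
c_7 = 6
q_7 = 4
t_7 = 6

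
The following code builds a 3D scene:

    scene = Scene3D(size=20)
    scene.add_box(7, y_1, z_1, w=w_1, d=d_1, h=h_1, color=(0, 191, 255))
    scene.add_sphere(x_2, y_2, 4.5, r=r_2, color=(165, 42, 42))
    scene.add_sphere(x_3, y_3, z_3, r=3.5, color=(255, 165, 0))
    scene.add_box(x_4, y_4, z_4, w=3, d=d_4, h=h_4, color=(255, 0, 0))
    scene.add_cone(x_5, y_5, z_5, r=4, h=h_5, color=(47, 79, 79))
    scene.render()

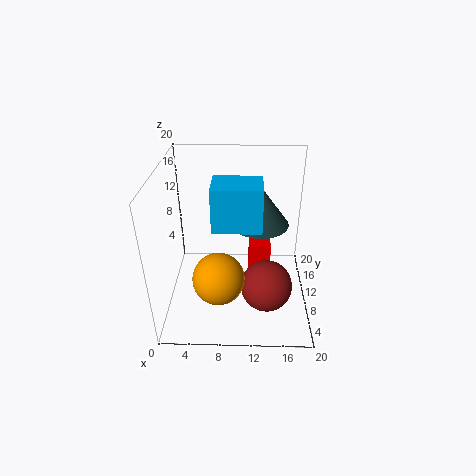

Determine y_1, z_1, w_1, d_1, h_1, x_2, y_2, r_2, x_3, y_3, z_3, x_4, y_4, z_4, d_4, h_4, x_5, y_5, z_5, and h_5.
y_1 = 4.5
z_1 = 14
w_1 = 6
d_1 = 4.5
h_1 = 5.5
x_2 = 14
y_2 = 6.5
r_2 = 3.5
x_3 = 7.5
y_3 = 6
z_3 = 6
x_4 = 11.5
y_4 = 8.5
z_4 = 5
d_4 = 3
h_4 = 4.5
x_5 = 13
y_5 = 11.5
z_5 = 11.5
h_5 = 5.5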